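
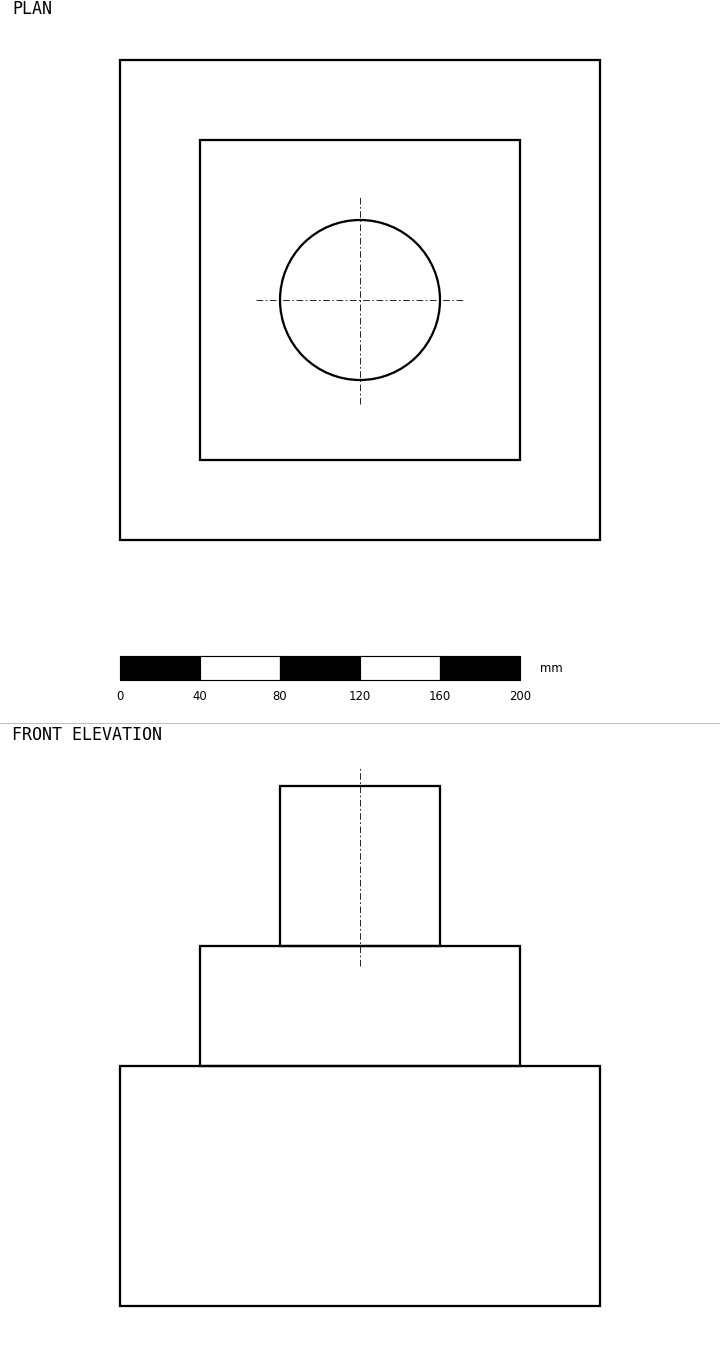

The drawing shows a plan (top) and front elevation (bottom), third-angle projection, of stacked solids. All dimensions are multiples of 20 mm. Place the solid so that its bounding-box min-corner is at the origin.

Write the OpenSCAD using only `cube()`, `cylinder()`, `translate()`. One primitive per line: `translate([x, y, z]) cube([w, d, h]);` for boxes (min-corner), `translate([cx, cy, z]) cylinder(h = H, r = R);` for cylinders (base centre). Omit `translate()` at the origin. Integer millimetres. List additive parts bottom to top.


cube([240, 240, 120]);
translate([40, 40, 120]) cube([160, 160, 60]);
translate([120, 120, 180]) cylinder(h = 80, r = 40);


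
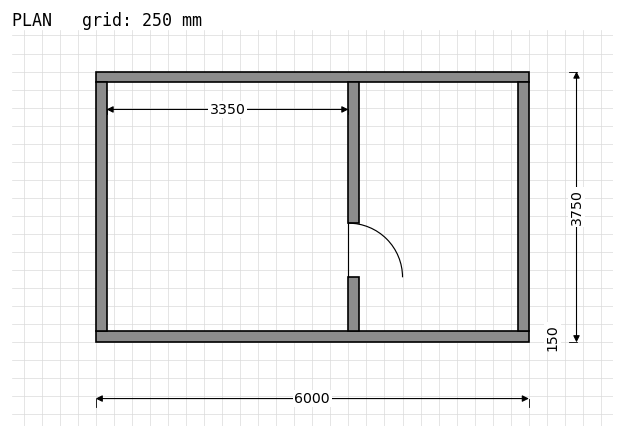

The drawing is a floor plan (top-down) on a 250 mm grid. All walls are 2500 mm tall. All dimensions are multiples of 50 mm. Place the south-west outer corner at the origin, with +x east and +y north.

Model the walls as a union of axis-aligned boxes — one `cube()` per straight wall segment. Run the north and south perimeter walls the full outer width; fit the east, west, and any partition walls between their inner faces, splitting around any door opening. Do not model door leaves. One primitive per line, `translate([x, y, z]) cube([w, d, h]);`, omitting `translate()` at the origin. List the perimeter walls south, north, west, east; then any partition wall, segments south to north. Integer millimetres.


cube([6000, 150, 2500]);
translate([0, 3600, 0]) cube([6000, 150, 2500]);
translate([0, 150, 0]) cube([150, 3450, 2500]);
translate([5850, 150, 0]) cube([150, 3450, 2500]);
translate([3500, 150, 0]) cube([150, 750, 2500]);
translate([3500, 1650, 0]) cube([150, 1950, 2500]);


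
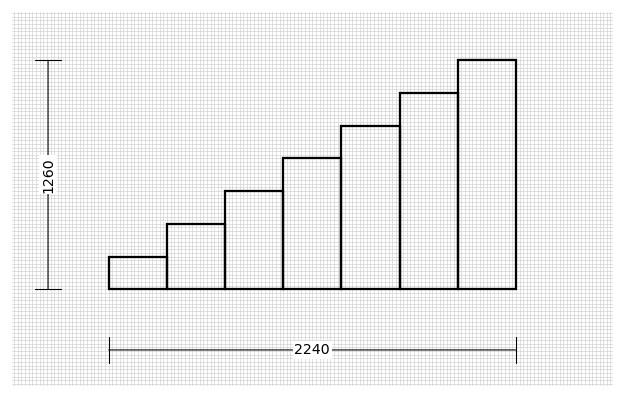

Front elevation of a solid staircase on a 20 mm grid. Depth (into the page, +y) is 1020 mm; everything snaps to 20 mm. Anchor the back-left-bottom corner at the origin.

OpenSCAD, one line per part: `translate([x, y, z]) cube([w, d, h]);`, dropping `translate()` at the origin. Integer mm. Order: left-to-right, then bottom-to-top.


cube([320, 1020, 180]);
translate([320, 0, 0]) cube([320, 1020, 360]);
translate([640, 0, 0]) cube([320, 1020, 540]);
translate([960, 0, 0]) cube([320, 1020, 720]);
translate([1280, 0, 0]) cube([320, 1020, 900]);
translate([1600, 0, 0]) cube([320, 1020, 1080]);
translate([1920, 0, 0]) cube([320, 1020, 1260]);


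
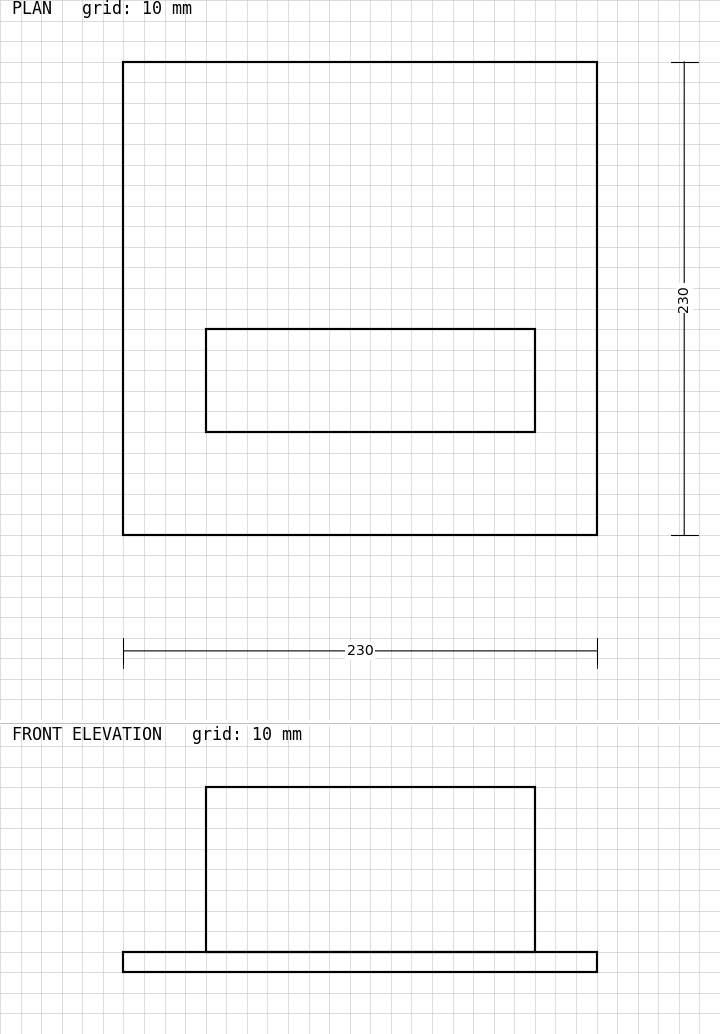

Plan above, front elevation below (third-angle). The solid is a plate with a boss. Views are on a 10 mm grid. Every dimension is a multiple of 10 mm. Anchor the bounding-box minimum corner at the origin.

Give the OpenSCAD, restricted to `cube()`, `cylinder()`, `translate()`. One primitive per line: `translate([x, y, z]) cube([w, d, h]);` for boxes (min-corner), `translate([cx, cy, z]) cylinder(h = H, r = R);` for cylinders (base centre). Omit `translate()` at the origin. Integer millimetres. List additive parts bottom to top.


cube([230, 230, 10]);
translate([40, 50, 10]) cube([160, 50, 80]);


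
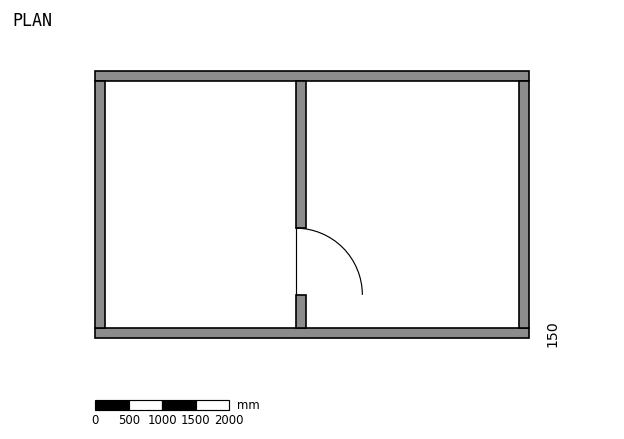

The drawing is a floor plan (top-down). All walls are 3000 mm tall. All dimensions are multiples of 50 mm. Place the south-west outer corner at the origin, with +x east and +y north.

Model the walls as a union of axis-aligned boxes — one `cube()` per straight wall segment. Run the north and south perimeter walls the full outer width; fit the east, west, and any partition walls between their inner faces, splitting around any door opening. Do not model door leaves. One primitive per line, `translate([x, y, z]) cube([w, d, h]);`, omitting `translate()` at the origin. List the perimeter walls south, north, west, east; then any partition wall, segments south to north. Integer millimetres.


cube([6500, 150, 3000]);
translate([0, 3850, 0]) cube([6500, 150, 3000]);
translate([0, 150, 0]) cube([150, 3700, 3000]);
translate([6350, 150, 0]) cube([150, 3700, 3000]);
translate([3000, 150, 0]) cube([150, 500, 3000]);
translate([3000, 1650, 0]) cube([150, 2200, 3000]);


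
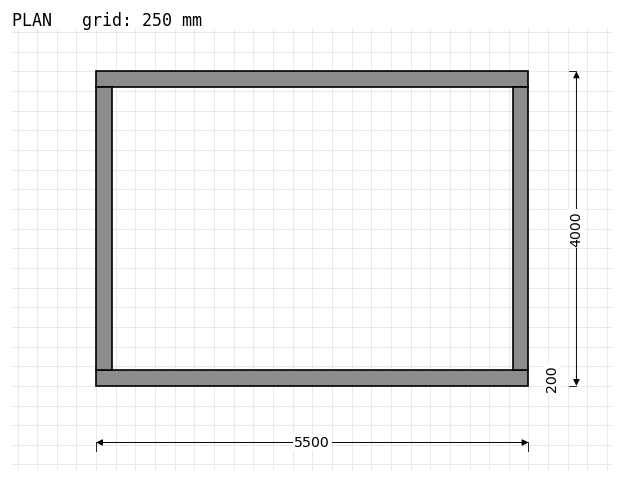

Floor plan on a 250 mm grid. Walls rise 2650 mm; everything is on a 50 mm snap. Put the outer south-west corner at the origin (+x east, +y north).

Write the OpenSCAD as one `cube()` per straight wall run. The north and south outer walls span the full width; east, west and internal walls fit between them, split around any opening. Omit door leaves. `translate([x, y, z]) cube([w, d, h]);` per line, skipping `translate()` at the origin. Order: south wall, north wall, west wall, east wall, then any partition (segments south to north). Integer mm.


cube([5500, 200, 2650]);
translate([0, 3800, 0]) cube([5500, 200, 2650]);
translate([0, 200, 0]) cube([200, 3600, 2650]);
translate([5300, 200, 0]) cube([200, 3600, 2650]);


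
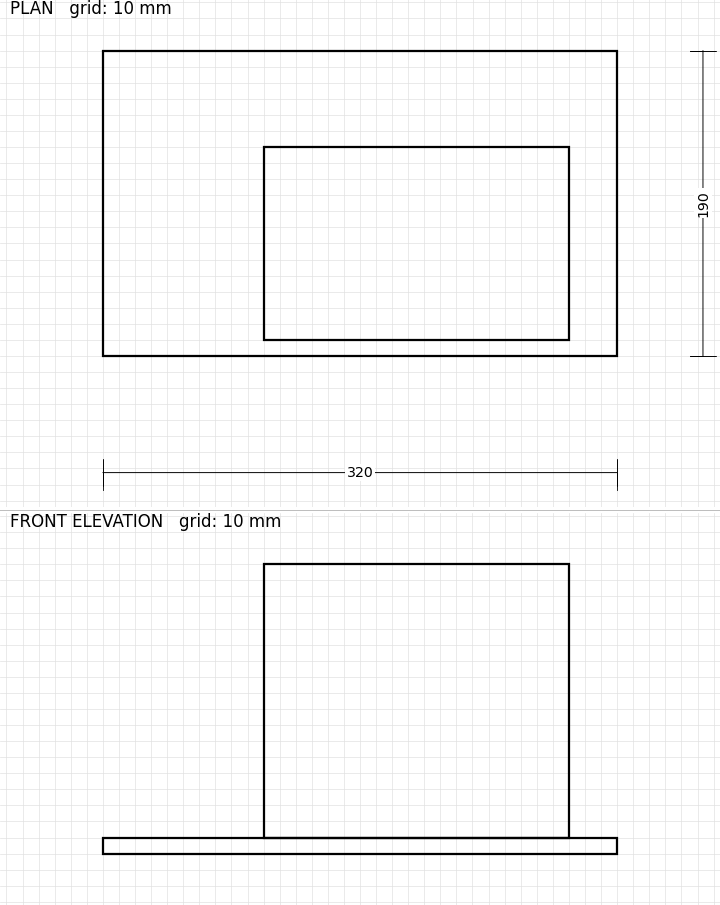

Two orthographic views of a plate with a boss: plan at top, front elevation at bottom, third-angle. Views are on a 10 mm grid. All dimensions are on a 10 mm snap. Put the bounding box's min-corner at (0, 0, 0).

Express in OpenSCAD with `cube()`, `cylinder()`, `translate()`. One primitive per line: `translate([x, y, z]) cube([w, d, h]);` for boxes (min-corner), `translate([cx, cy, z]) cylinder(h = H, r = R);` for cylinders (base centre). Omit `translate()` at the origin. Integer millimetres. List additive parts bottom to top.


cube([320, 190, 10]);
translate([100, 10, 10]) cube([190, 120, 170]);


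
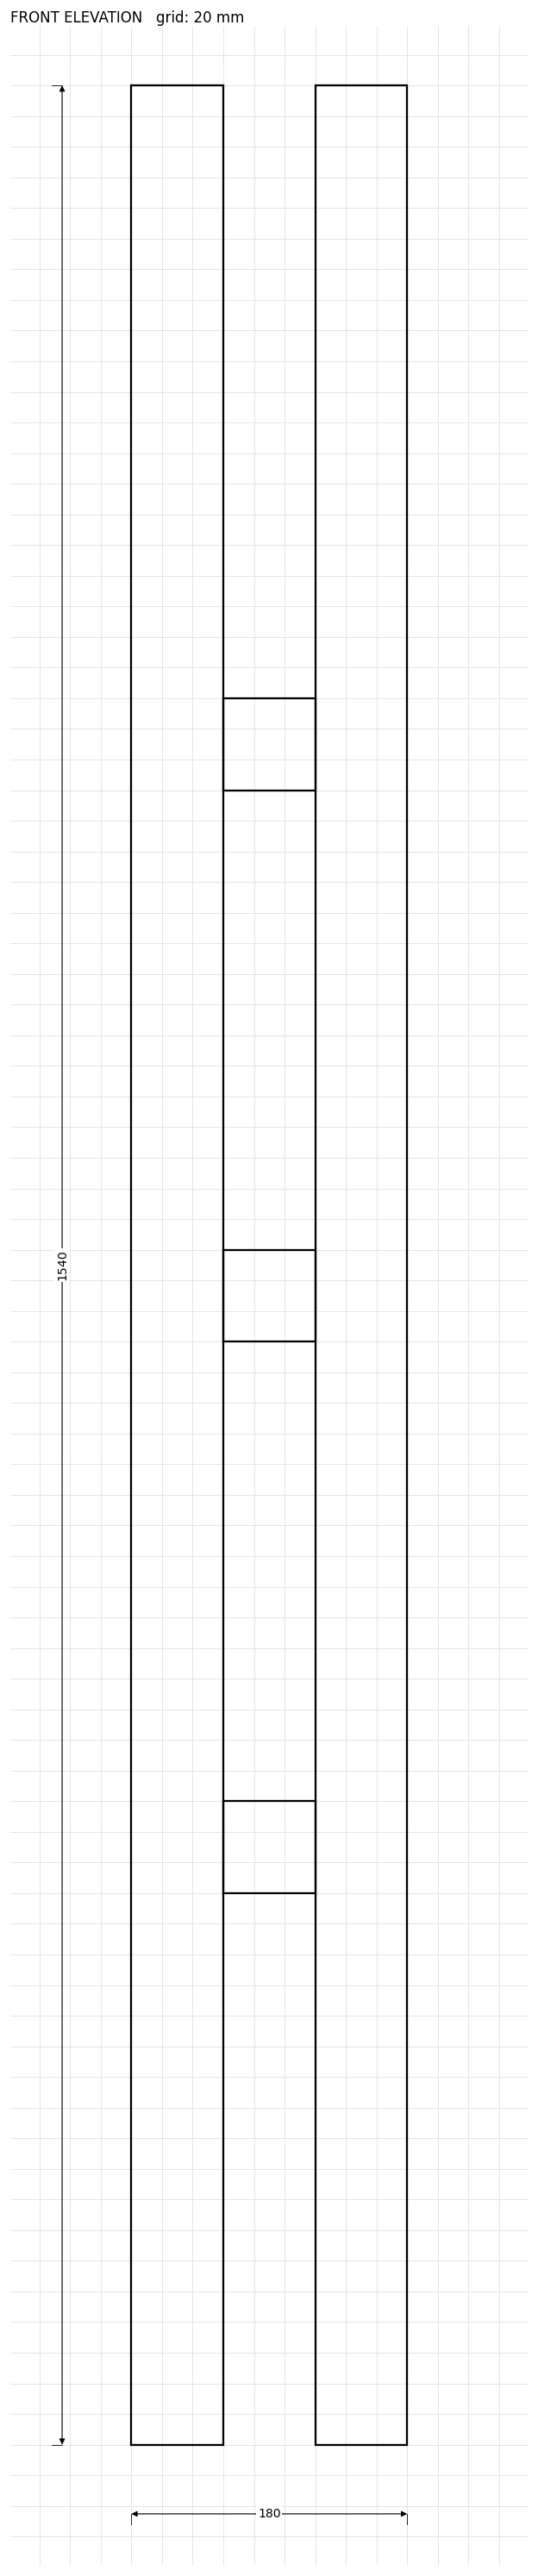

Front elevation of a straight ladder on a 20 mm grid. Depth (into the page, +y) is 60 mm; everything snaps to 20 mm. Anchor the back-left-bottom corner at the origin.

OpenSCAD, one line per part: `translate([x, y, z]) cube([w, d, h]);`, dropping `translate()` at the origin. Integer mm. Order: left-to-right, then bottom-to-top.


cube([60, 60, 1540]);
translate([60, 0, 360]) cube([60, 60, 60]);
translate([60, 0, 720]) cube([60, 60, 60]);
translate([60, 0, 1080]) cube([60, 60, 60]);
translate([120, 0, 0]) cube([60, 60, 1540]);


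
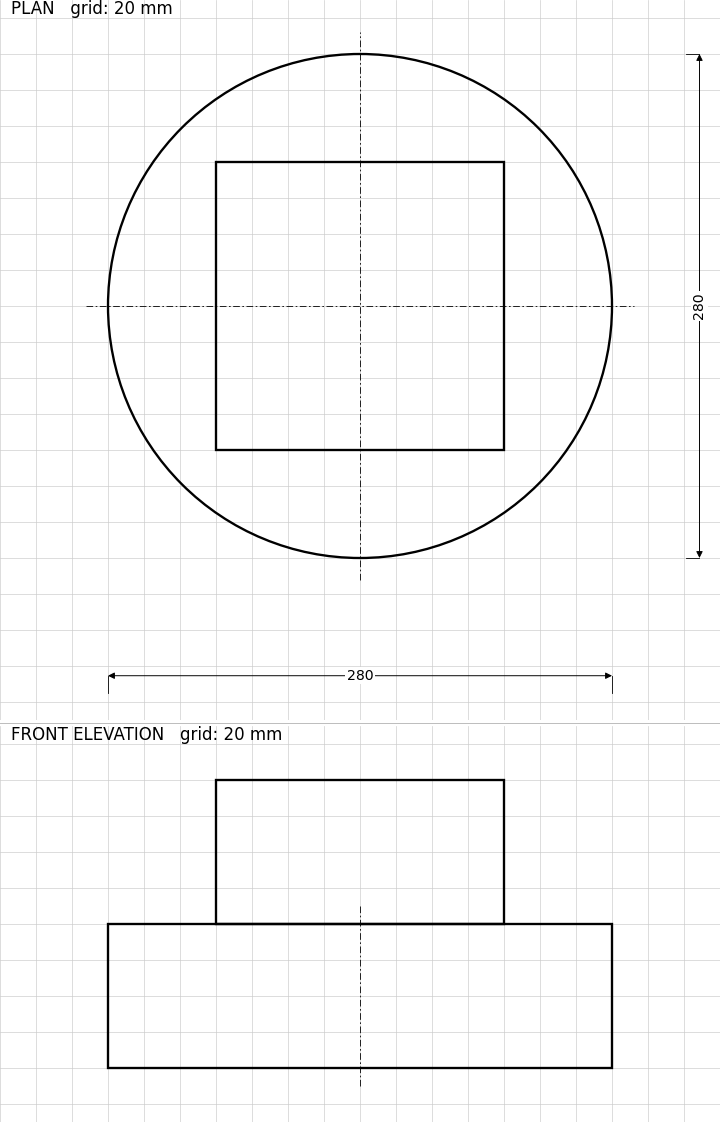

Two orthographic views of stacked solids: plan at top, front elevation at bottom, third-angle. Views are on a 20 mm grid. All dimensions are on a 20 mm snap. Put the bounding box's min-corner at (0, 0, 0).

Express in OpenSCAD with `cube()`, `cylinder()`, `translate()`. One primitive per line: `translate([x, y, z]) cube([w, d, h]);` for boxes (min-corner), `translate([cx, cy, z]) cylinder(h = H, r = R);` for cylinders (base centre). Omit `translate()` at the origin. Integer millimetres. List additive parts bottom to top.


translate([140, 140, 0]) cylinder(h = 80, r = 140);
translate([60, 60, 80]) cube([160, 160, 80]);


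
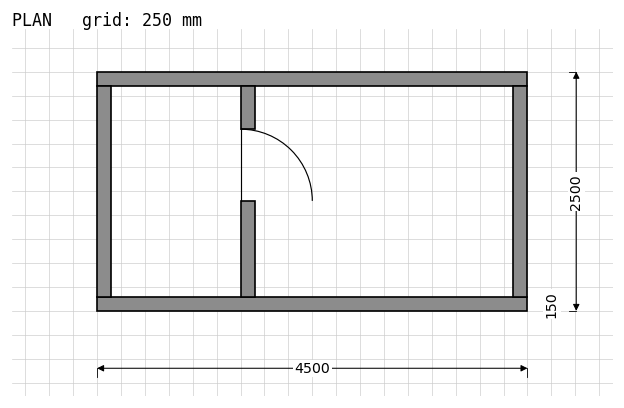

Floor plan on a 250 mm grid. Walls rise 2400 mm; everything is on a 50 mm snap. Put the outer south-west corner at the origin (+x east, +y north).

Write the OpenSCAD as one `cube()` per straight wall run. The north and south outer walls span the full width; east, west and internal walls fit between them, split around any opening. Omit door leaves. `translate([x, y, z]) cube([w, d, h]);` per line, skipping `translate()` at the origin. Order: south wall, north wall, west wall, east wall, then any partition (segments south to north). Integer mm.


cube([4500, 150, 2400]);
translate([0, 2350, 0]) cube([4500, 150, 2400]);
translate([0, 150, 0]) cube([150, 2200, 2400]);
translate([4350, 150, 0]) cube([150, 2200, 2400]);
translate([1500, 150, 0]) cube([150, 1000, 2400]);
translate([1500, 1900, 0]) cube([150, 450, 2400]);


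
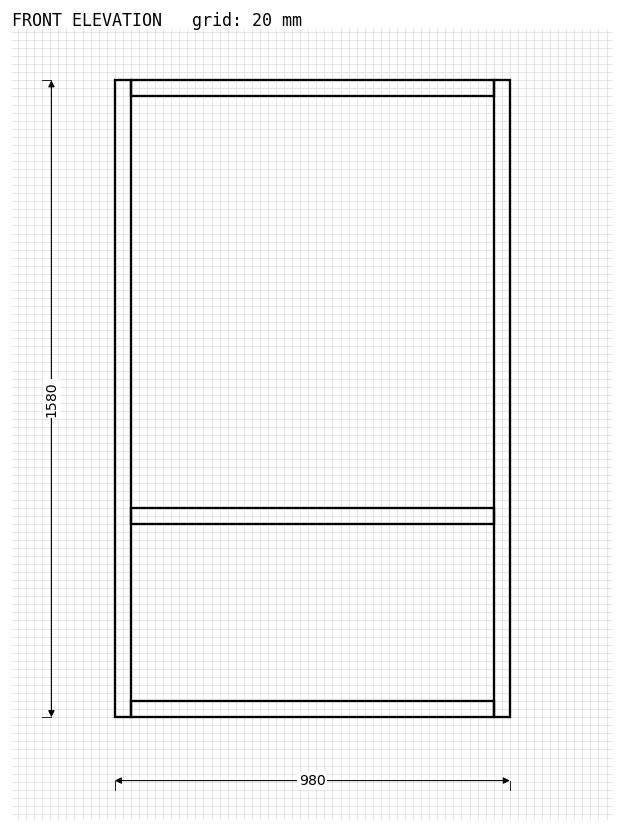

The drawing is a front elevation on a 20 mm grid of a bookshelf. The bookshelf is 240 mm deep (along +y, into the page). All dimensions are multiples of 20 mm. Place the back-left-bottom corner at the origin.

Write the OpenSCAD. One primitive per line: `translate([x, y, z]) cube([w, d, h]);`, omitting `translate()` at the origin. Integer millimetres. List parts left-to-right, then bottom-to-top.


cube([40, 240, 1580]);
translate([40, 0, 0]) cube([900, 240, 40]);
translate([40, 0, 480]) cube([900, 240, 40]);
translate([40, 0, 1540]) cube([900, 240, 40]);
translate([940, 0, 0]) cube([40, 240, 1580]);


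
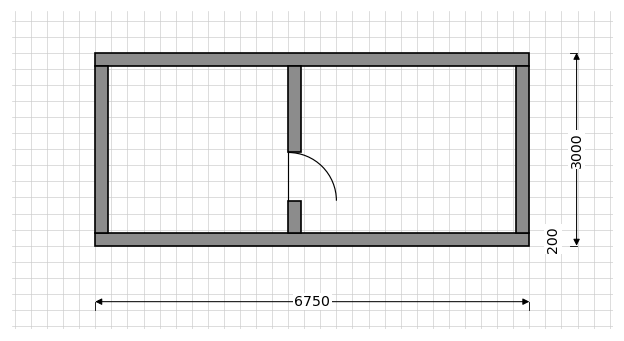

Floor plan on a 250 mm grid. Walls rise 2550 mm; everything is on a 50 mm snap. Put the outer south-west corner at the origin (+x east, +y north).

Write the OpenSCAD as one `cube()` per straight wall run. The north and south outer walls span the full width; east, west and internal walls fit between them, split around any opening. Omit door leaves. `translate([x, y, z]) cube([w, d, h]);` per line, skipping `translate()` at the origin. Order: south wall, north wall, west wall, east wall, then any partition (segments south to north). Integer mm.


cube([6750, 200, 2550]);
translate([0, 2800, 0]) cube([6750, 200, 2550]);
translate([0, 200, 0]) cube([200, 2600, 2550]);
translate([6550, 200, 0]) cube([200, 2600, 2550]);
translate([3000, 200, 0]) cube([200, 500, 2550]);
translate([3000, 1450, 0]) cube([200, 1350, 2550]);


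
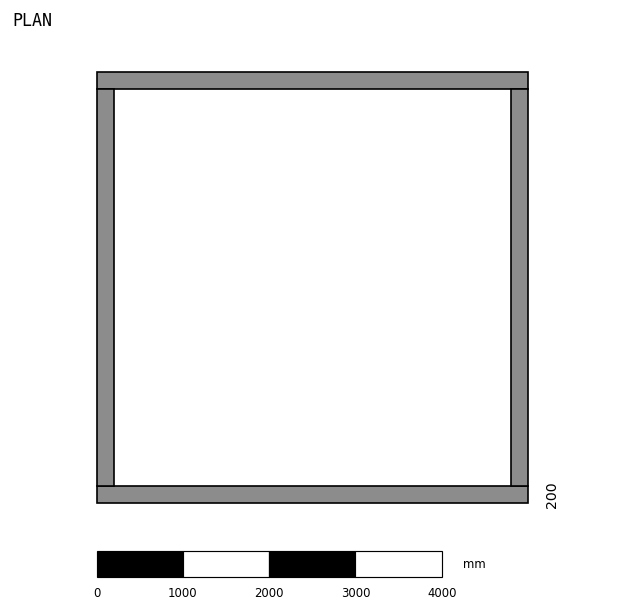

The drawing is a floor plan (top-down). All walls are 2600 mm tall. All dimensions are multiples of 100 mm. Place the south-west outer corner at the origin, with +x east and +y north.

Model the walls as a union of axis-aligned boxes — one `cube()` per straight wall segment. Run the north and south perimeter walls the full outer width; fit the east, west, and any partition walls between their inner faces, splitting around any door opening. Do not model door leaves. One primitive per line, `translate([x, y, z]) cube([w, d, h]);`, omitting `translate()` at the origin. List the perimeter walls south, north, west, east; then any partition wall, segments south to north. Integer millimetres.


cube([5000, 200, 2600]);
translate([0, 4800, 0]) cube([5000, 200, 2600]);
translate([0, 200, 0]) cube([200, 4600, 2600]);
translate([4800, 200, 0]) cube([200, 4600, 2600]);


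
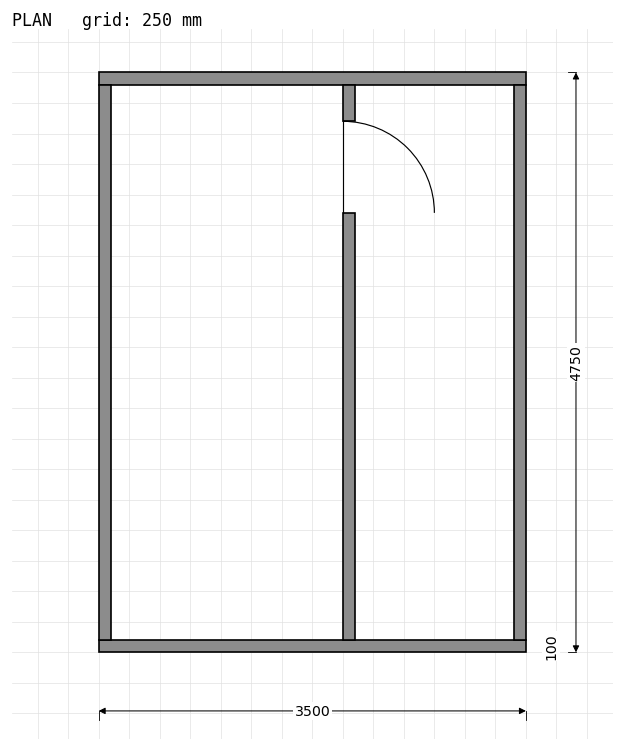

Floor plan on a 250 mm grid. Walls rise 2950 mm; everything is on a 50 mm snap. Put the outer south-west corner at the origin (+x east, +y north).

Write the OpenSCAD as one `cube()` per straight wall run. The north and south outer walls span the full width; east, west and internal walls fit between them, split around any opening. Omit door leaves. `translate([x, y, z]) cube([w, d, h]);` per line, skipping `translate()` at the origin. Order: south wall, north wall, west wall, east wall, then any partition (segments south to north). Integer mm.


cube([3500, 100, 2950]);
translate([0, 4650, 0]) cube([3500, 100, 2950]);
translate([0, 100, 0]) cube([100, 4550, 2950]);
translate([3400, 100, 0]) cube([100, 4550, 2950]);
translate([2000, 100, 0]) cube([100, 3500, 2950]);
translate([2000, 4350, 0]) cube([100, 300, 2950]);


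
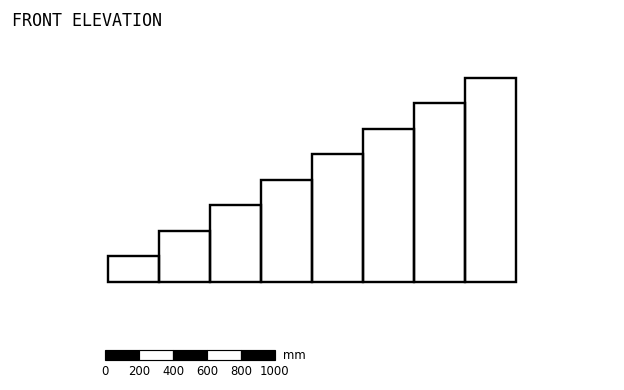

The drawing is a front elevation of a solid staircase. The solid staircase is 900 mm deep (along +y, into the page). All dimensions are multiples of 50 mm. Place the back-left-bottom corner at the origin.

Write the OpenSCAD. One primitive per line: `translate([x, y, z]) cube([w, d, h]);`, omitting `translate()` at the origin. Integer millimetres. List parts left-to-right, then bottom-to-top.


cube([300, 900, 150]);
translate([300, 0, 0]) cube([300, 900, 300]);
translate([600, 0, 0]) cube([300, 900, 450]);
translate([900, 0, 0]) cube([300, 900, 600]);
translate([1200, 0, 0]) cube([300, 900, 750]);
translate([1500, 0, 0]) cube([300, 900, 900]);
translate([1800, 0, 0]) cube([300, 900, 1050]);
translate([2100, 0, 0]) cube([300, 900, 1200]);


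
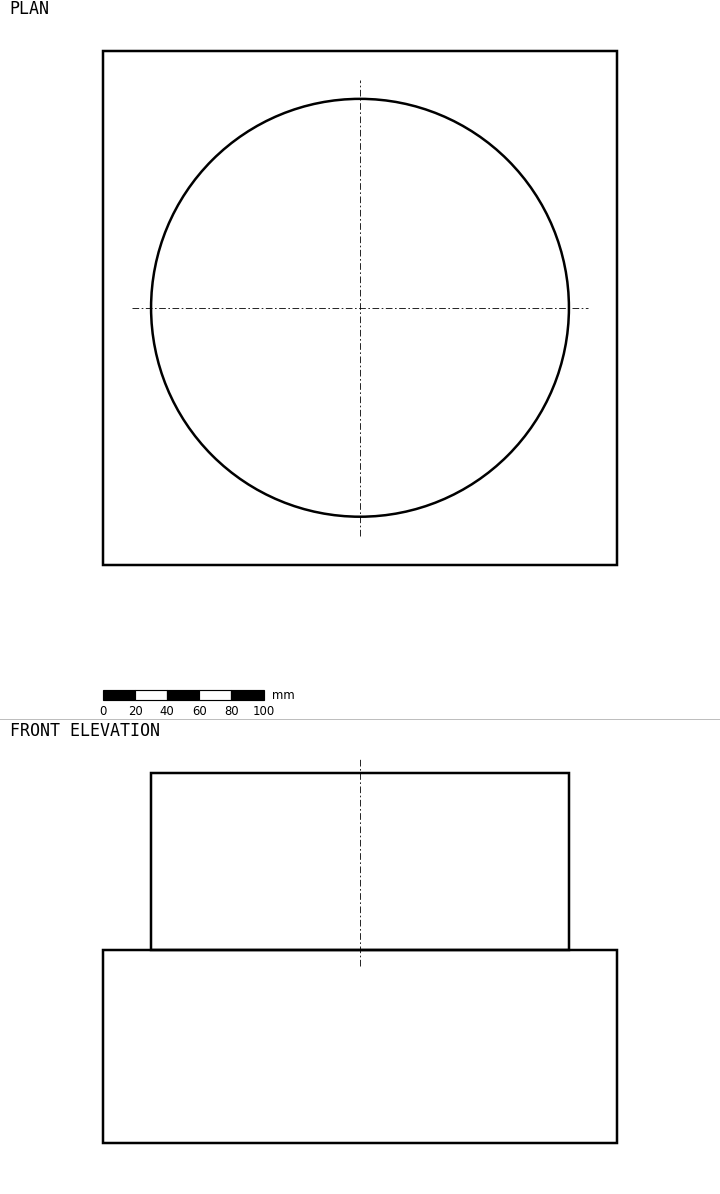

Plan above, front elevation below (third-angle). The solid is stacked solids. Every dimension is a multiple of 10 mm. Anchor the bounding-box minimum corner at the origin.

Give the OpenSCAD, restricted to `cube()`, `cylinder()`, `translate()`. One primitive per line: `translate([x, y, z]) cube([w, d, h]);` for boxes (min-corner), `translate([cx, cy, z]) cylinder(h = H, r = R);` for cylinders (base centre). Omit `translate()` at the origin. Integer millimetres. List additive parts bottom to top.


cube([320, 320, 120]);
translate([160, 160, 120]) cylinder(h = 110, r = 130);


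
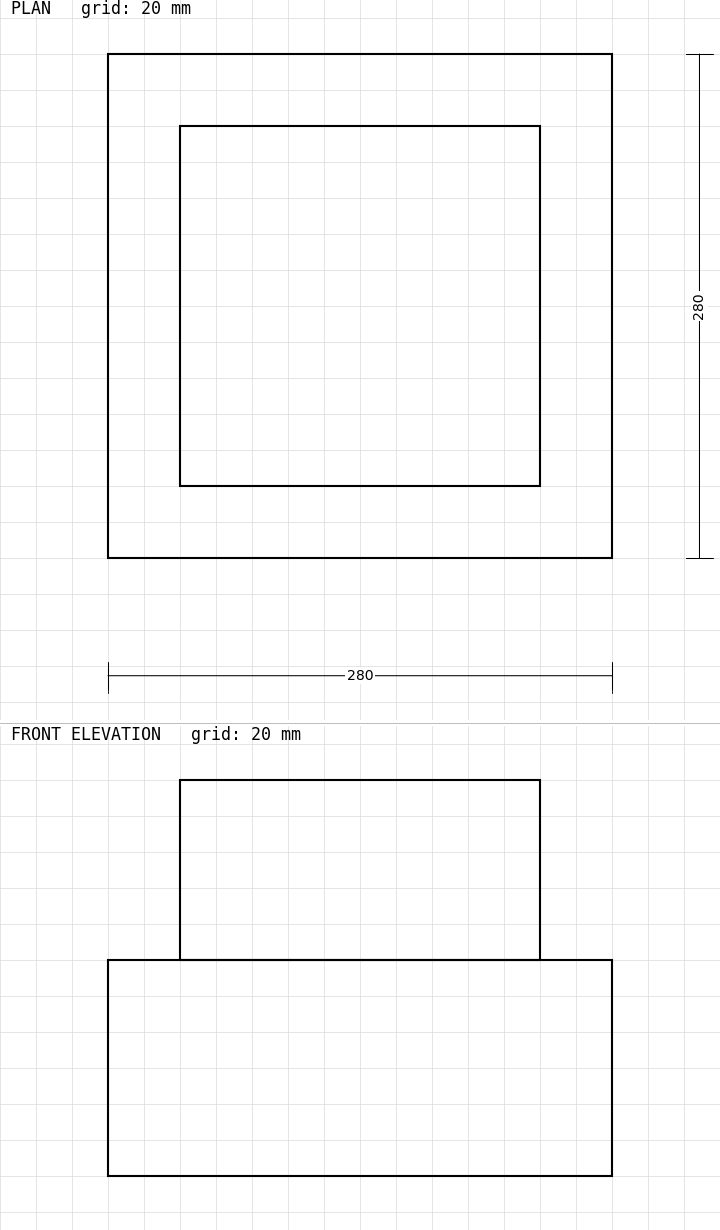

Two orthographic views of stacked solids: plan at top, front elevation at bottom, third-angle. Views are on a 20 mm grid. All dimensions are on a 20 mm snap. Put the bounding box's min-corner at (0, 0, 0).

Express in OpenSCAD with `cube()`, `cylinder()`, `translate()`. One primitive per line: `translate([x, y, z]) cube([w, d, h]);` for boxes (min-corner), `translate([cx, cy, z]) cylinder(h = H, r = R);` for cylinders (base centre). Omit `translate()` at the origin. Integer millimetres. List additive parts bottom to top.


cube([280, 280, 120]);
translate([40, 40, 120]) cube([200, 200, 100]);


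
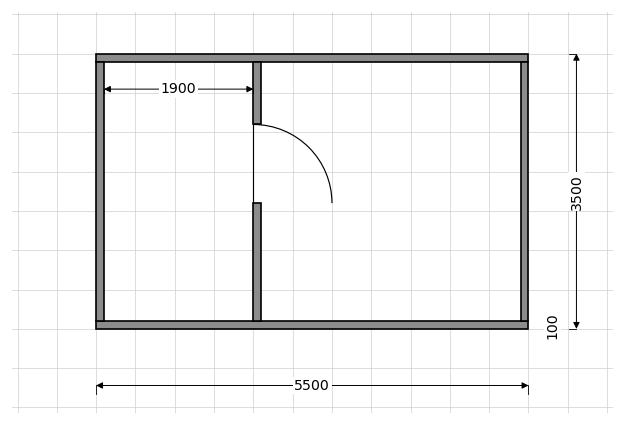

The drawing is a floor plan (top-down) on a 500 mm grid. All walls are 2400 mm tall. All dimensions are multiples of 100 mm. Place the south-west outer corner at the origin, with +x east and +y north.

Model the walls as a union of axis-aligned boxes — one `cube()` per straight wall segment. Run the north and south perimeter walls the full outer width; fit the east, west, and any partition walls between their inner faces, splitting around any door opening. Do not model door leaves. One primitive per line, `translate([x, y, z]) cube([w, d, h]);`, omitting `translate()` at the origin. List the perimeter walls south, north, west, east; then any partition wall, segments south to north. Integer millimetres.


cube([5500, 100, 2400]);
translate([0, 3400, 0]) cube([5500, 100, 2400]);
translate([0, 100, 0]) cube([100, 3300, 2400]);
translate([5400, 100, 0]) cube([100, 3300, 2400]);
translate([2000, 100, 0]) cube([100, 1500, 2400]);
translate([2000, 2600, 0]) cube([100, 800, 2400]);


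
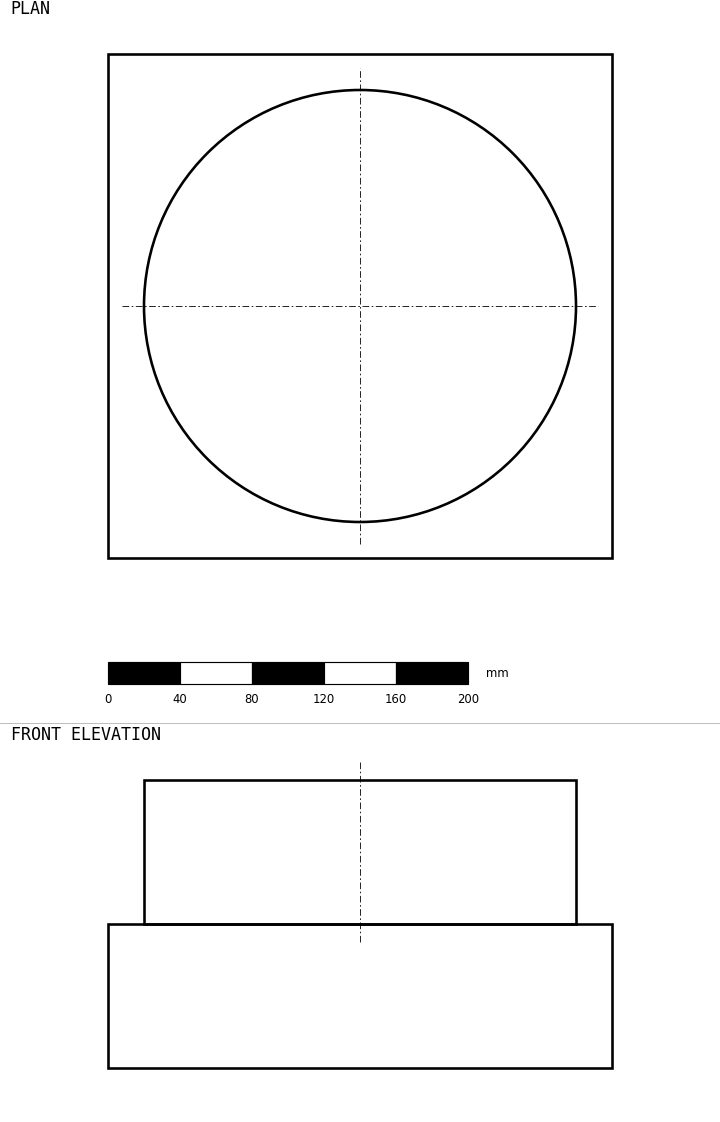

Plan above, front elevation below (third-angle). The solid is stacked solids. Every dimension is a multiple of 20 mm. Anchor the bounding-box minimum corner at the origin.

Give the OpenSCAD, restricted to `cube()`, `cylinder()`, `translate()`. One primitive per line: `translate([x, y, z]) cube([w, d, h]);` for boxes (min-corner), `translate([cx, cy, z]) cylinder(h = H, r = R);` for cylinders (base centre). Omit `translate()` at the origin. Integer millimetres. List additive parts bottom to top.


cube([280, 280, 80]);
translate([140, 140, 80]) cylinder(h = 80, r = 120);


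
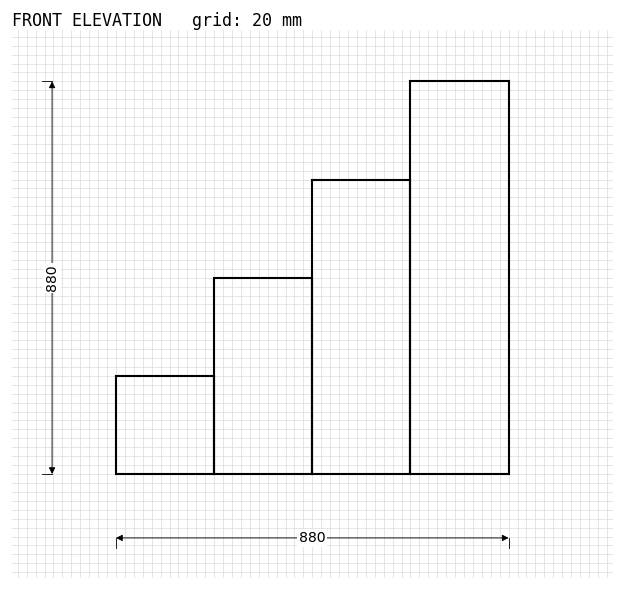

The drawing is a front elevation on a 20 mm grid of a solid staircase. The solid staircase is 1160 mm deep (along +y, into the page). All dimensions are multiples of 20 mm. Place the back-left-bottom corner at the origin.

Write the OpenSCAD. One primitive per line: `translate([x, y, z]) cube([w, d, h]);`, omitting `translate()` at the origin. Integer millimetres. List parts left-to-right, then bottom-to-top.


cube([220, 1160, 220]);
translate([220, 0, 0]) cube([220, 1160, 440]);
translate([440, 0, 0]) cube([220, 1160, 660]);
translate([660, 0, 0]) cube([220, 1160, 880]);


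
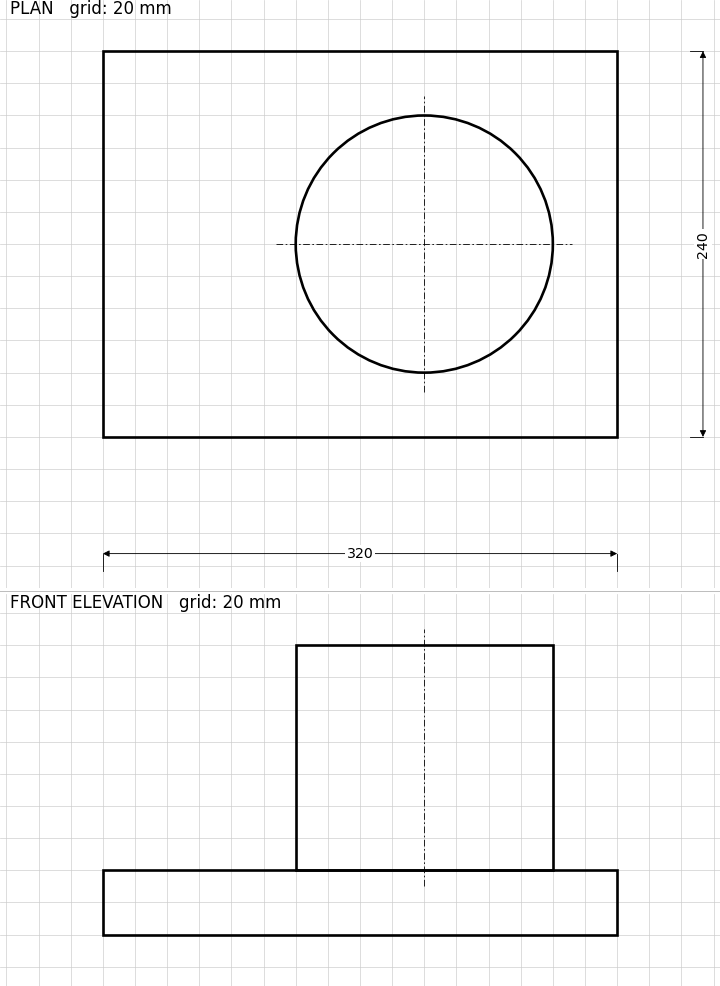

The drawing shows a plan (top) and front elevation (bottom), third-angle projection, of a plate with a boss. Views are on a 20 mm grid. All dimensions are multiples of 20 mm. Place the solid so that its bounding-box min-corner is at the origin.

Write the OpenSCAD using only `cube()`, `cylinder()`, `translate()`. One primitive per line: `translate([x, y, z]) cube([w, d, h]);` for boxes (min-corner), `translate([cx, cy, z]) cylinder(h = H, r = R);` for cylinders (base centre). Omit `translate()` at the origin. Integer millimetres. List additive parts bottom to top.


cube([320, 240, 40]);
translate([200, 120, 40]) cylinder(h = 140, r = 80);


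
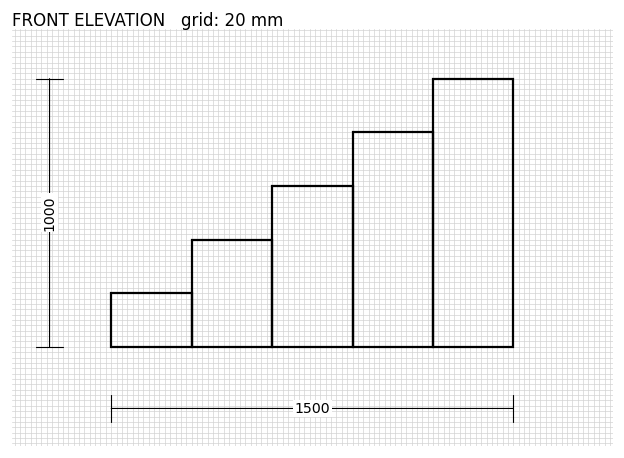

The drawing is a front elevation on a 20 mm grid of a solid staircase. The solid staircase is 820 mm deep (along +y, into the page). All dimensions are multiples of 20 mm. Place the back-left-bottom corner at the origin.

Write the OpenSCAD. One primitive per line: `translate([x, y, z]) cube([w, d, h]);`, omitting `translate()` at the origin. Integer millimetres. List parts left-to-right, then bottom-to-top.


cube([300, 820, 200]);
translate([300, 0, 0]) cube([300, 820, 400]);
translate([600, 0, 0]) cube([300, 820, 600]);
translate([900, 0, 0]) cube([300, 820, 800]);
translate([1200, 0, 0]) cube([300, 820, 1000]);


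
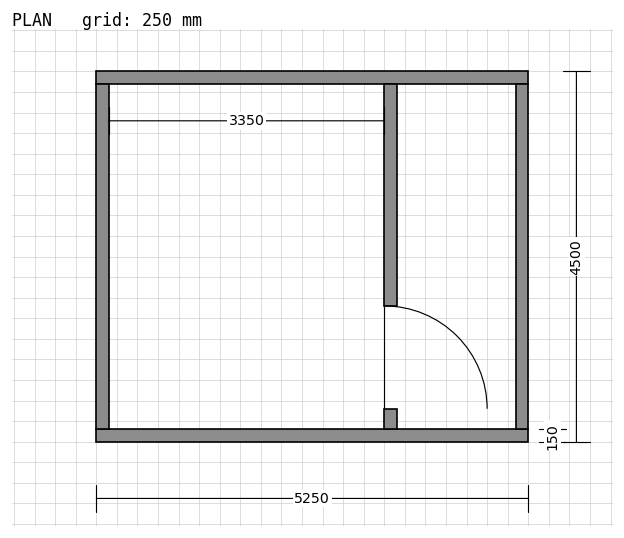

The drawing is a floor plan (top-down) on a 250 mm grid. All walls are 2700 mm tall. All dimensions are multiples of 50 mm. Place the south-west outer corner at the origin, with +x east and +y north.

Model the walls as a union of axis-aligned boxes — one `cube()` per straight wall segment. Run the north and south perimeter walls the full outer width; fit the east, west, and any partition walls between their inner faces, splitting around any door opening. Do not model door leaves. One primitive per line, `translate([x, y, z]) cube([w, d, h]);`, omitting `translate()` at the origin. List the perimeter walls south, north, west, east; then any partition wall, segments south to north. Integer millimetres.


cube([5250, 150, 2700]);
translate([0, 4350, 0]) cube([5250, 150, 2700]);
translate([0, 150, 0]) cube([150, 4200, 2700]);
translate([5100, 150, 0]) cube([150, 4200, 2700]);
translate([3500, 150, 0]) cube([150, 250, 2700]);
translate([3500, 1650, 0]) cube([150, 2700, 2700]);


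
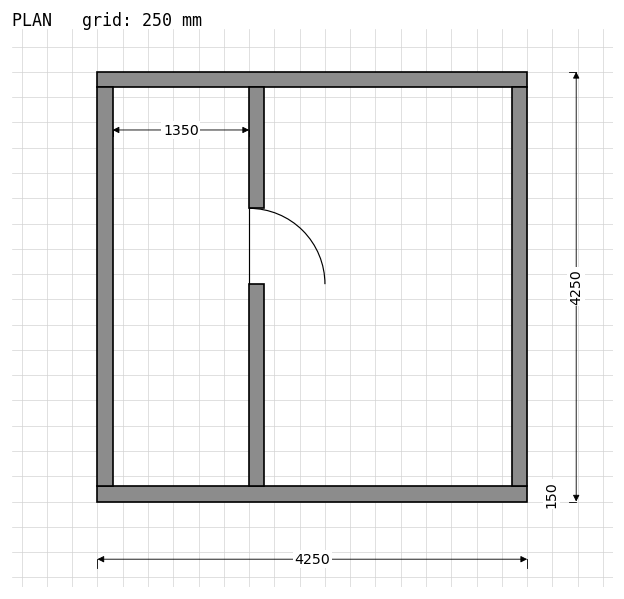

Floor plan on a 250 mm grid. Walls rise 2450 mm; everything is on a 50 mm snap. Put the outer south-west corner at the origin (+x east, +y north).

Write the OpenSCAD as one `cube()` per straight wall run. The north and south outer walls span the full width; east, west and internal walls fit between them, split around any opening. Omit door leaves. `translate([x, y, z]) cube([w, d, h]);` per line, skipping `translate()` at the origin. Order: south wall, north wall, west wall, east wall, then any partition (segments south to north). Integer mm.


cube([4250, 150, 2450]);
translate([0, 4100, 0]) cube([4250, 150, 2450]);
translate([0, 150, 0]) cube([150, 3950, 2450]);
translate([4100, 150, 0]) cube([150, 3950, 2450]);
translate([1500, 150, 0]) cube([150, 2000, 2450]);
translate([1500, 2900, 0]) cube([150, 1200, 2450]);


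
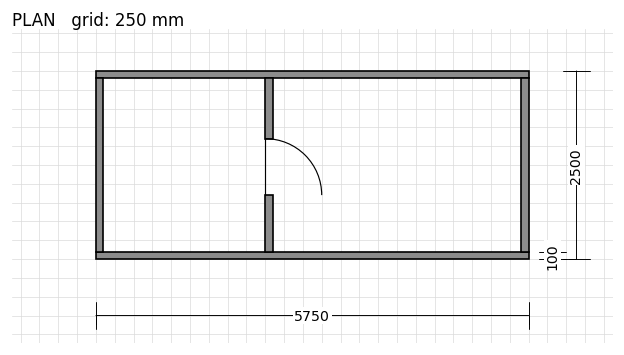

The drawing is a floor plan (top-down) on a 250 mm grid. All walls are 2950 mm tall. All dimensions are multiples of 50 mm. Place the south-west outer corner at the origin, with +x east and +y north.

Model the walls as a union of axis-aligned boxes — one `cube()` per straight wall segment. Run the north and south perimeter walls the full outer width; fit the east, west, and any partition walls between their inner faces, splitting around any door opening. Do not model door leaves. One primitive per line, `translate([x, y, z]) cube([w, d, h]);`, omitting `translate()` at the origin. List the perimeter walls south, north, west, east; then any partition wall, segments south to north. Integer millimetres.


cube([5750, 100, 2950]);
translate([0, 2400, 0]) cube([5750, 100, 2950]);
translate([0, 100, 0]) cube([100, 2300, 2950]);
translate([5650, 100, 0]) cube([100, 2300, 2950]);
translate([2250, 100, 0]) cube([100, 750, 2950]);
translate([2250, 1600, 0]) cube([100, 800, 2950]);


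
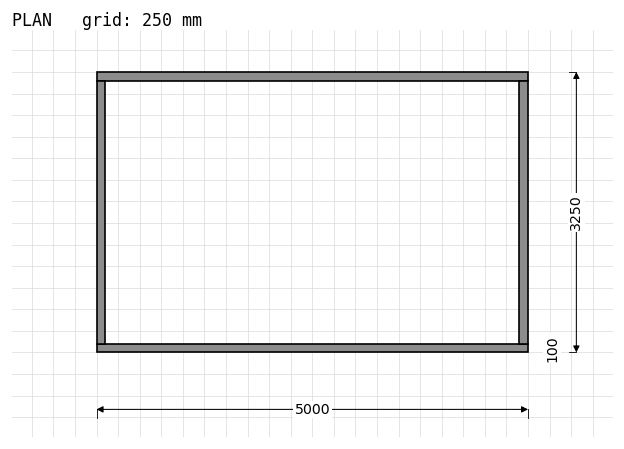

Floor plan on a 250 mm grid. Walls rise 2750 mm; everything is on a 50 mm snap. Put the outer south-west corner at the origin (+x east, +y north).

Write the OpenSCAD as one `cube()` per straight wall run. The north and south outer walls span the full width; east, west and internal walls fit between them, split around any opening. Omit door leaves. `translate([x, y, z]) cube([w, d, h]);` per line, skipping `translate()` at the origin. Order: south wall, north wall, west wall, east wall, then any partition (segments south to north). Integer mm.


cube([5000, 100, 2750]);
translate([0, 3150, 0]) cube([5000, 100, 2750]);
translate([0, 100, 0]) cube([100, 3050, 2750]);
translate([4900, 100, 0]) cube([100, 3050, 2750]);


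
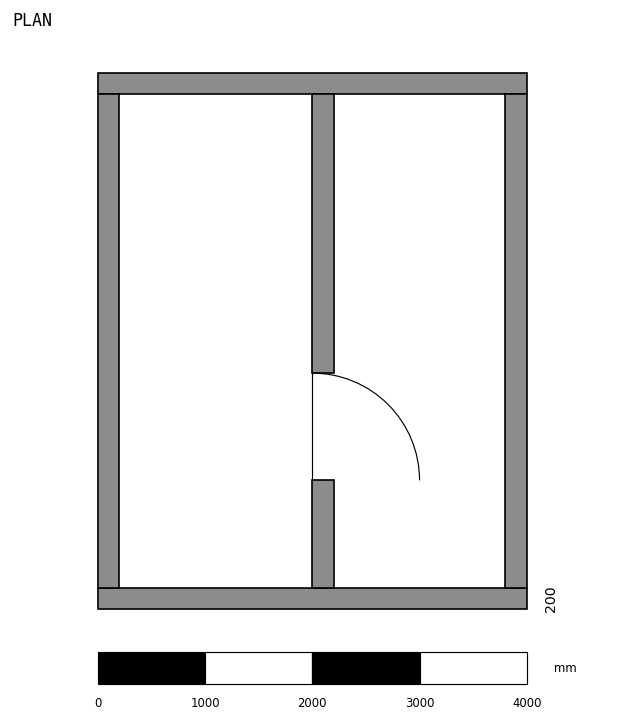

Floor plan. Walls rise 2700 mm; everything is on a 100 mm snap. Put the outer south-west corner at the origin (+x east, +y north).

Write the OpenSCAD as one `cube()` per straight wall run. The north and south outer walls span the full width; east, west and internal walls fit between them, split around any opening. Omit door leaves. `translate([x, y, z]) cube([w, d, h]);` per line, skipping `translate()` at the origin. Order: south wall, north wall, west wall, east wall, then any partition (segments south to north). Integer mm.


cube([4000, 200, 2700]);
translate([0, 4800, 0]) cube([4000, 200, 2700]);
translate([0, 200, 0]) cube([200, 4600, 2700]);
translate([3800, 200, 0]) cube([200, 4600, 2700]);
translate([2000, 200, 0]) cube([200, 1000, 2700]);
translate([2000, 2200, 0]) cube([200, 2600, 2700]);


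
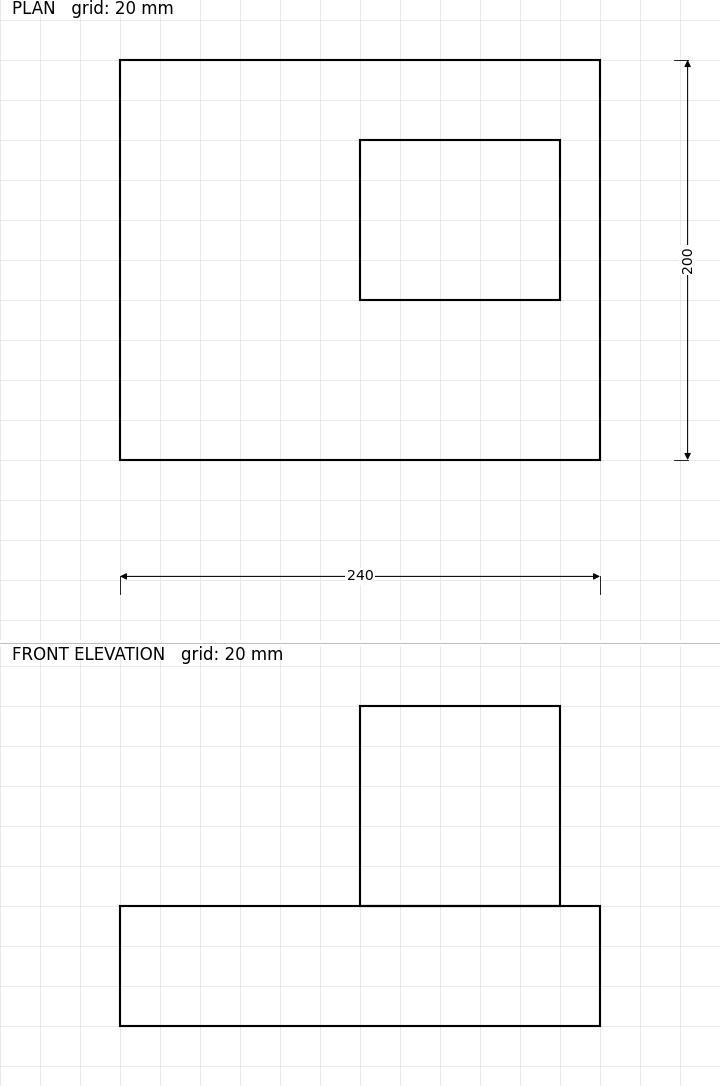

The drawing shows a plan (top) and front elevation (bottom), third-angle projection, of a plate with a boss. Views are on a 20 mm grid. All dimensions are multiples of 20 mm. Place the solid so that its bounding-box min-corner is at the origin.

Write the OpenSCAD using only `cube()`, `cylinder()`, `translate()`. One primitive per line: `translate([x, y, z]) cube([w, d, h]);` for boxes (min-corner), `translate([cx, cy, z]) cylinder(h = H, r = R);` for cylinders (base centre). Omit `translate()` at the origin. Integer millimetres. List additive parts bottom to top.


cube([240, 200, 60]);
translate([120, 80, 60]) cube([100, 80, 100]);


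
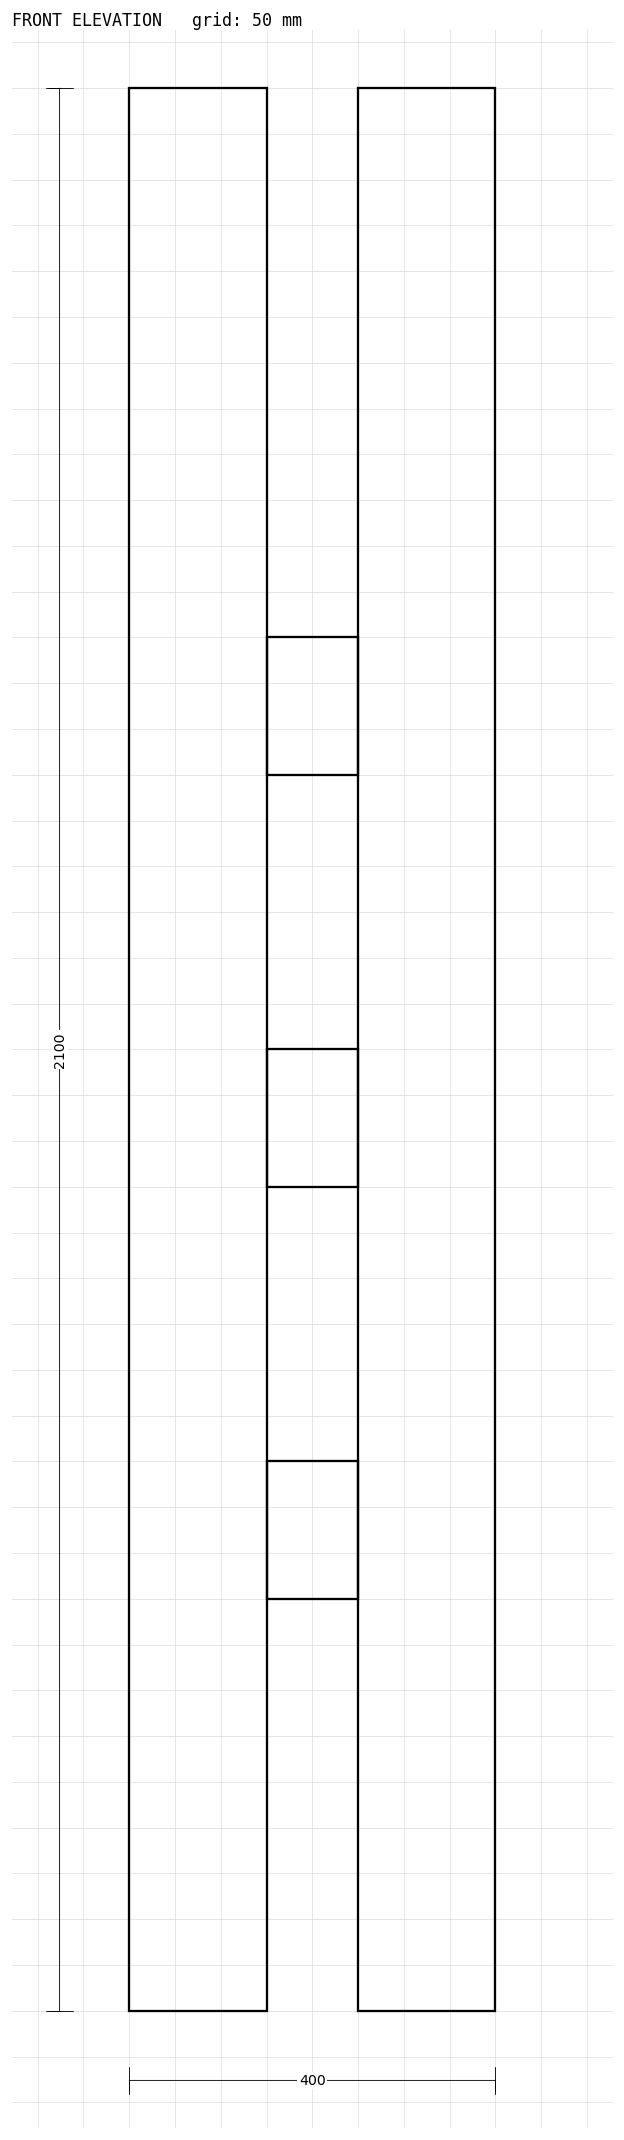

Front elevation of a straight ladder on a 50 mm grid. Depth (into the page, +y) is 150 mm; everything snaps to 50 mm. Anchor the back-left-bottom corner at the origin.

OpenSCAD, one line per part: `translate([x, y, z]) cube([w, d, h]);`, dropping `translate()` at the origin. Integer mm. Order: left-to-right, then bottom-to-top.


cube([150, 150, 2100]);
translate([150, 0, 450]) cube([100, 150, 150]);
translate([150, 0, 900]) cube([100, 150, 150]);
translate([150, 0, 1350]) cube([100, 150, 150]);
translate([250, 0, 0]) cube([150, 150, 2100]);


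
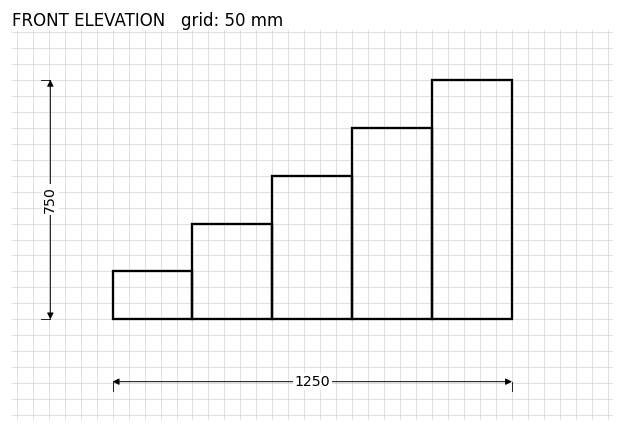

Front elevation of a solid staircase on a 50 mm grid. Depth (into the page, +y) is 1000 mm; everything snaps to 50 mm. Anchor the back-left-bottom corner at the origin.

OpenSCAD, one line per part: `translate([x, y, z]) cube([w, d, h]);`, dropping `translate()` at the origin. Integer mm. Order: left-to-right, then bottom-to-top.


cube([250, 1000, 150]);
translate([250, 0, 0]) cube([250, 1000, 300]);
translate([500, 0, 0]) cube([250, 1000, 450]);
translate([750, 0, 0]) cube([250, 1000, 600]);
translate([1000, 0, 0]) cube([250, 1000, 750]);


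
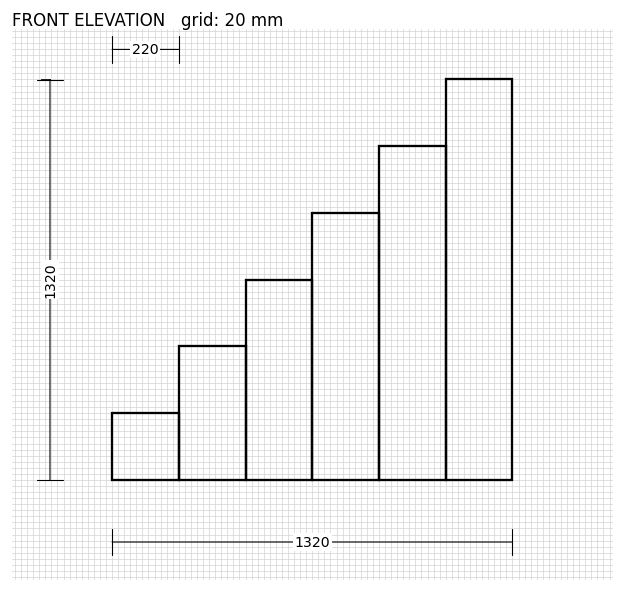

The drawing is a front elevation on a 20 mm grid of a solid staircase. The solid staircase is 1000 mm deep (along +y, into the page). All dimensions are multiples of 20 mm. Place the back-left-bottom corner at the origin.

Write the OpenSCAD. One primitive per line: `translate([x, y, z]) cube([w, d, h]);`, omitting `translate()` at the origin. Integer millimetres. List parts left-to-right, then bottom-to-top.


cube([220, 1000, 220]);
translate([220, 0, 0]) cube([220, 1000, 440]);
translate([440, 0, 0]) cube([220, 1000, 660]);
translate([660, 0, 0]) cube([220, 1000, 880]);
translate([880, 0, 0]) cube([220, 1000, 1100]);
translate([1100, 0, 0]) cube([220, 1000, 1320]);


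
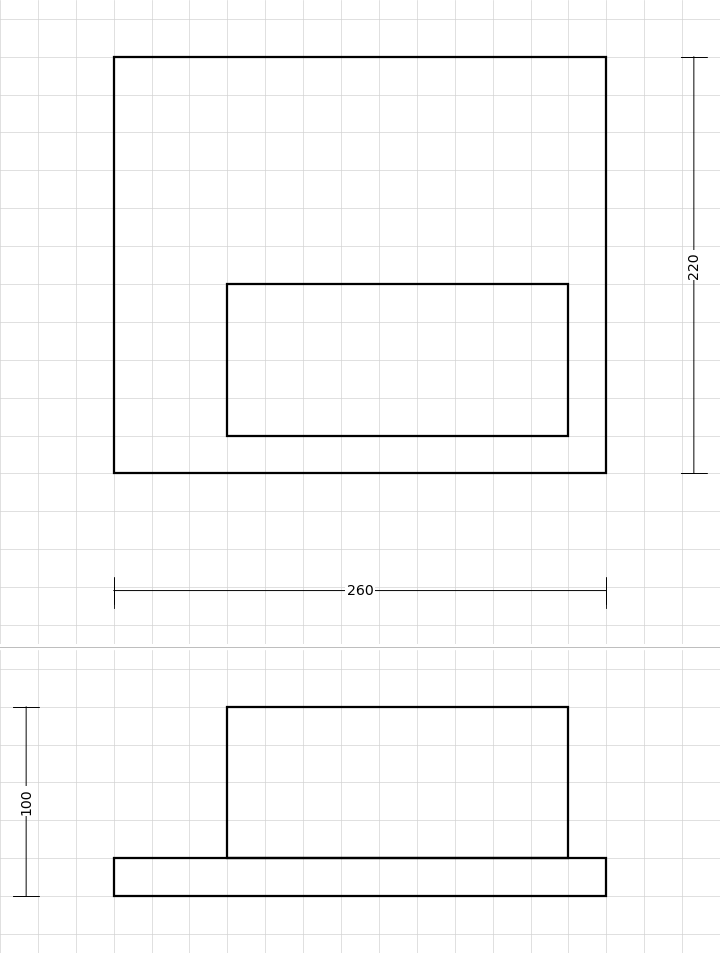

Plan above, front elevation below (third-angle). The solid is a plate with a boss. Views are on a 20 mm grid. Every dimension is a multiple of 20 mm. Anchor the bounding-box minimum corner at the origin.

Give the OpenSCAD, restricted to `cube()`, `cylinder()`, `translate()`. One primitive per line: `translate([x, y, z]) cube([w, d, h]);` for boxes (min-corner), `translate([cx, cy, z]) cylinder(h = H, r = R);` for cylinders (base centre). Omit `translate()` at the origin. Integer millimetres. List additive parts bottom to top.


cube([260, 220, 20]);
translate([60, 20, 20]) cube([180, 80, 80]);


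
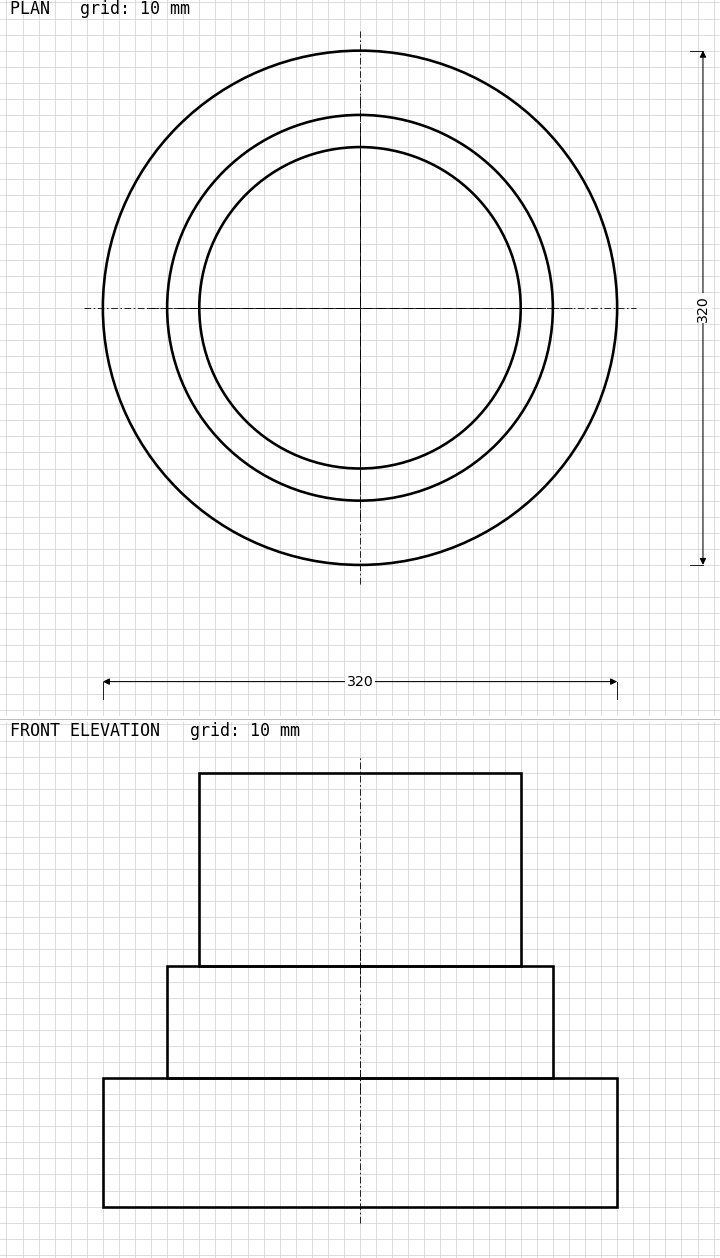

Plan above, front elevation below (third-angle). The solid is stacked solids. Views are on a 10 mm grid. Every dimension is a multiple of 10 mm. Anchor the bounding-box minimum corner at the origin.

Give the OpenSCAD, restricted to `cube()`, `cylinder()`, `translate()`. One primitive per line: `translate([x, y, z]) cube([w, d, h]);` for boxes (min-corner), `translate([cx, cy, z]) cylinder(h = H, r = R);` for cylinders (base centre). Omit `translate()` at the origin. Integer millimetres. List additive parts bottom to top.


translate([160, 160, 0]) cylinder(h = 80, r = 160);
translate([160, 160, 80]) cylinder(h = 70, r = 120);
translate([160, 160, 150]) cylinder(h = 120, r = 100);


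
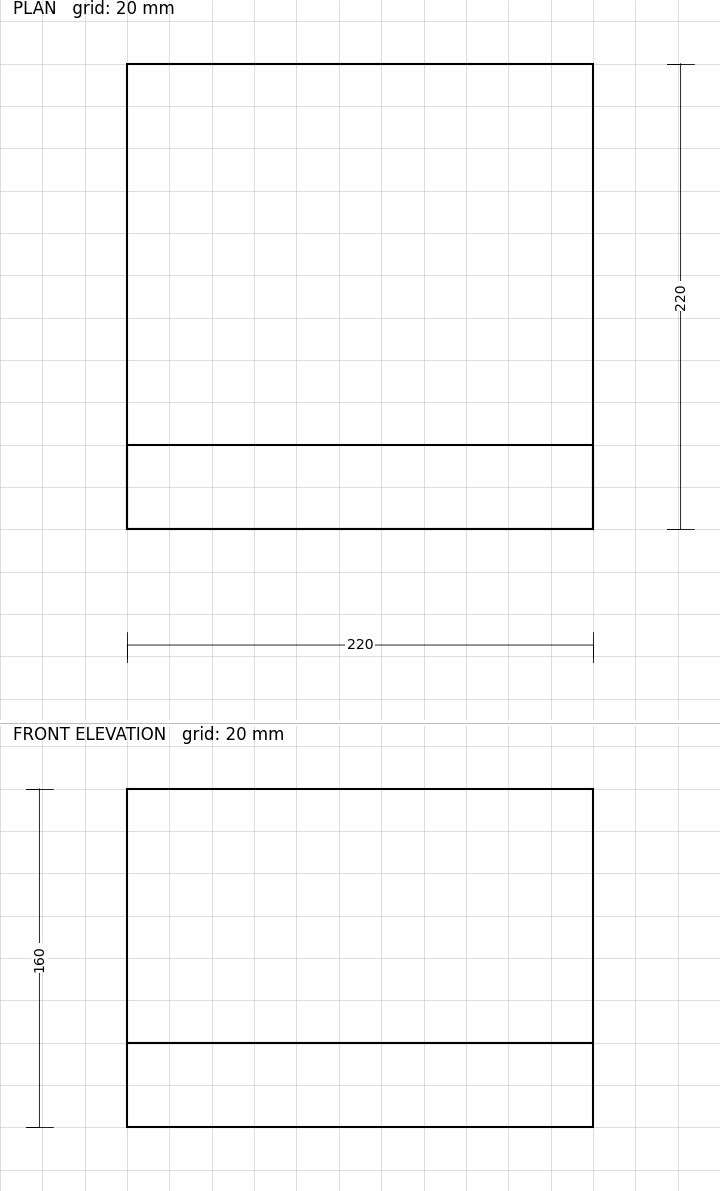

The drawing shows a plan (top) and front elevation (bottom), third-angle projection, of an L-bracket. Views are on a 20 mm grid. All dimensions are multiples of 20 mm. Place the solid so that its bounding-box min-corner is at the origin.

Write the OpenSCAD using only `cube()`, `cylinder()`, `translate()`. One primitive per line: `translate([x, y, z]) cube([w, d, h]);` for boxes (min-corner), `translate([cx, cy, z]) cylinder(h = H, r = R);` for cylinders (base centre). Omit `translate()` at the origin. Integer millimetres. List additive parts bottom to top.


cube([220, 220, 40]);
translate([0, 0, 40]) cube([220, 40, 120]);


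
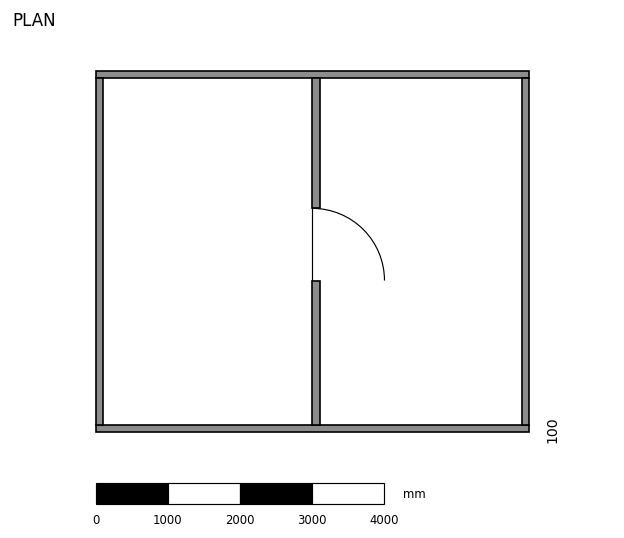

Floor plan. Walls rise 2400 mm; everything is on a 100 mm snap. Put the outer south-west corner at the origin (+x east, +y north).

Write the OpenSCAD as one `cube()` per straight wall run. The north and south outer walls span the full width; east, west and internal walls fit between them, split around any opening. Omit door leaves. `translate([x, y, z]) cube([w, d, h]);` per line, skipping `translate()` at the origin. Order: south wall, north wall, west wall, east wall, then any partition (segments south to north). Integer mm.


cube([6000, 100, 2400]);
translate([0, 4900, 0]) cube([6000, 100, 2400]);
translate([0, 100, 0]) cube([100, 4800, 2400]);
translate([5900, 100, 0]) cube([100, 4800, 2400]);
translate([3000, 100, 0]) cube([100, 2000, 2400]);
translate([3000, 3100, 0]) cube([100, 1800, 2400]);


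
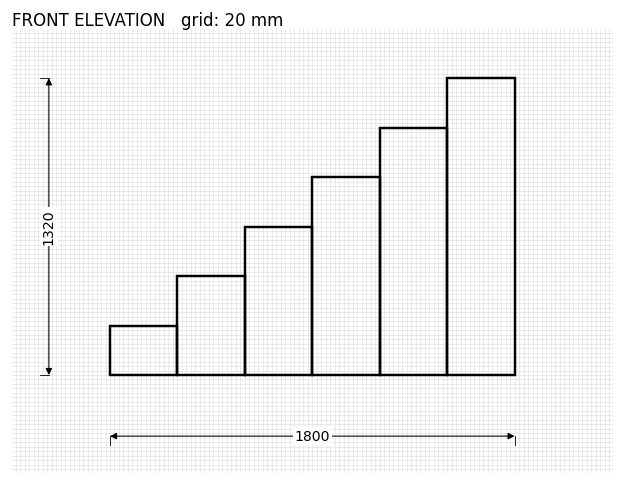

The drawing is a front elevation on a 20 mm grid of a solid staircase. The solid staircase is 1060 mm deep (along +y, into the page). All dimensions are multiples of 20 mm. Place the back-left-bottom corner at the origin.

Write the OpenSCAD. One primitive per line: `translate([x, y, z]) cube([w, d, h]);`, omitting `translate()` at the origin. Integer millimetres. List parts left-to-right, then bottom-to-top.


cube([300, 1060, 220]);
translate([300, 0, 0]) cube([300, 1060, 440]);
translate([600, 0, 0]) cube([300, 1060, 660]);
translate([900, 0, 0]) cube([300, 1060, 880]);
translate([1200, 0, 0]) cube([300, 1060, 1100]);
translate([1500, 0, 0]) cube([300, 1060, 1320]);


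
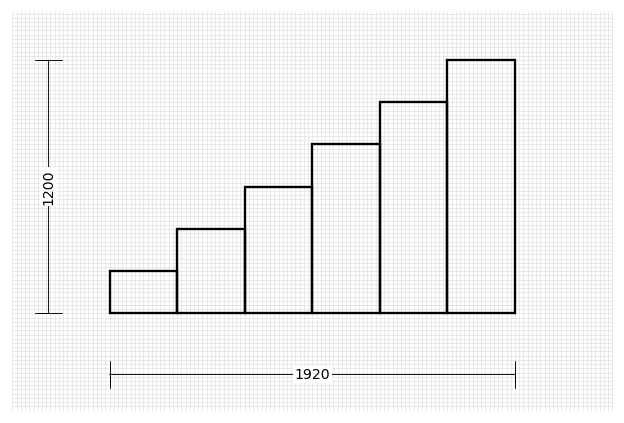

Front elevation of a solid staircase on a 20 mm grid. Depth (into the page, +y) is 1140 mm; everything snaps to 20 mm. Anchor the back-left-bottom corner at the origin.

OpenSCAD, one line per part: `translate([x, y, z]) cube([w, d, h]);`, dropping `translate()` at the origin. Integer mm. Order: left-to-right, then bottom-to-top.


cube([320, 1140, 200]);
translate([320, 0, 0]) cube([320, 1140, 400]);
translate([640, 0, 0]) cube([320, 1140, 600]);
translate([960, 0, 0]) cube([320, 1140, 800]);
translate([1280, 0, 0]) cube([320, 1140, 1000]);
translate([1600, 0, 0]) cube([320, 1140, 1200]);


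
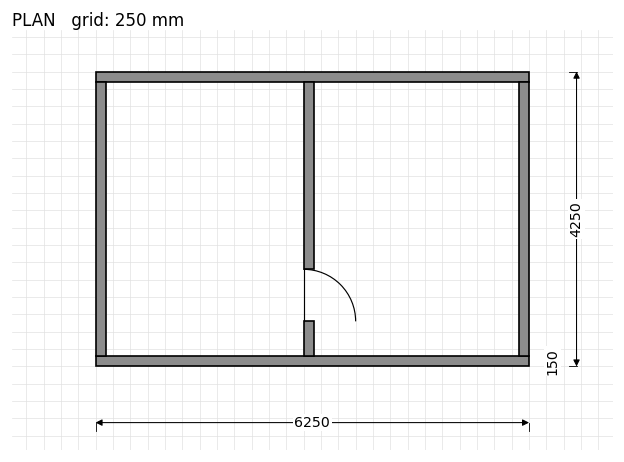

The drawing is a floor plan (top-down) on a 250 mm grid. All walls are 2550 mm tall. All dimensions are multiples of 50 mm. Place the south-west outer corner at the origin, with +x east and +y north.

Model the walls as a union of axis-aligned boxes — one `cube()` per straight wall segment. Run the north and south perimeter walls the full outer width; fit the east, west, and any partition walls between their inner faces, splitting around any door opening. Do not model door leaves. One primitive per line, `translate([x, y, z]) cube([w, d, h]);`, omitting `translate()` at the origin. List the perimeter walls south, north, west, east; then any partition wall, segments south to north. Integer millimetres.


cube([6250, 150, 2550]);
translate([0, 4100, 0]) cube([6250, 150, 2550]);
translate([0, 150, 0]) cube([150, 3950, 2550]);
translate([6100, 150, 0]) cube([150, 3950, 2550]);
translate([3000, 150, 0]) cube([150, 500, 2550]);
translate([3000, 1400, 0]) cube([150, 2700, 2550]);


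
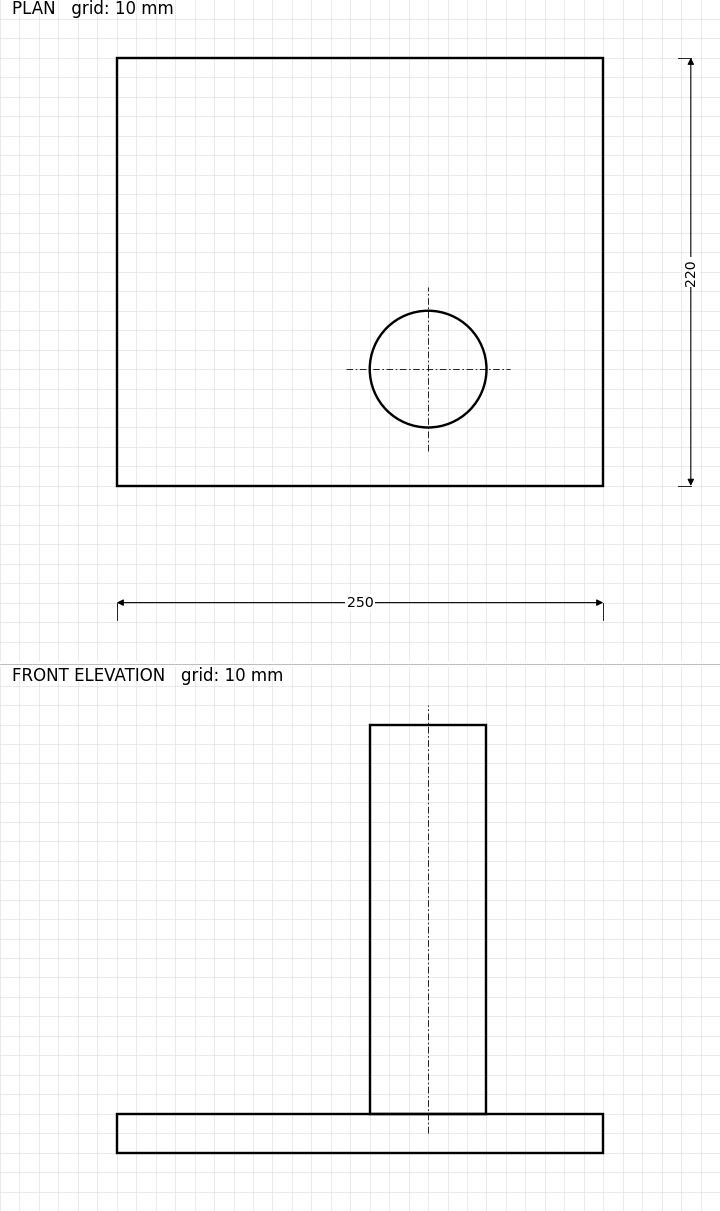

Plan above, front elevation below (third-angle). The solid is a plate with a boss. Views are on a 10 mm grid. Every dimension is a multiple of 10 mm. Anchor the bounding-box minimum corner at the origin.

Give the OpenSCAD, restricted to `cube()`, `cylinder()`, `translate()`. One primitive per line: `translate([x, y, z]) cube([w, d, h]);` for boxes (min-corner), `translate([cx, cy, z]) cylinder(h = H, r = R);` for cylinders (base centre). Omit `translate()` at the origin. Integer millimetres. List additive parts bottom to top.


cube([250, 220, 20]);
translate([160, 60, 20]) cylinder(h = 200, r = 30);
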